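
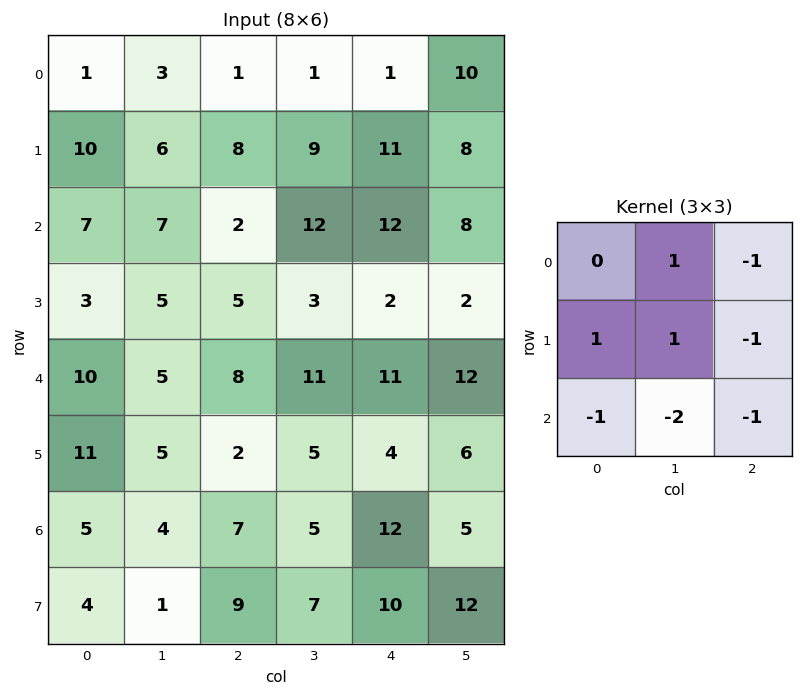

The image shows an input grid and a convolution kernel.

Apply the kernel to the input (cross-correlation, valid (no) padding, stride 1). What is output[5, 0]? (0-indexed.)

-10

The receptive field on the input at this output position is [11 5 2 / 5 4 7 / 4 1 9]. Elementwise product with the kernel and sum: 5·1 + 2·-1 + 5·1 + 4·1 + 7·-1 + 4·-1 + 1·-2 + 9·-1.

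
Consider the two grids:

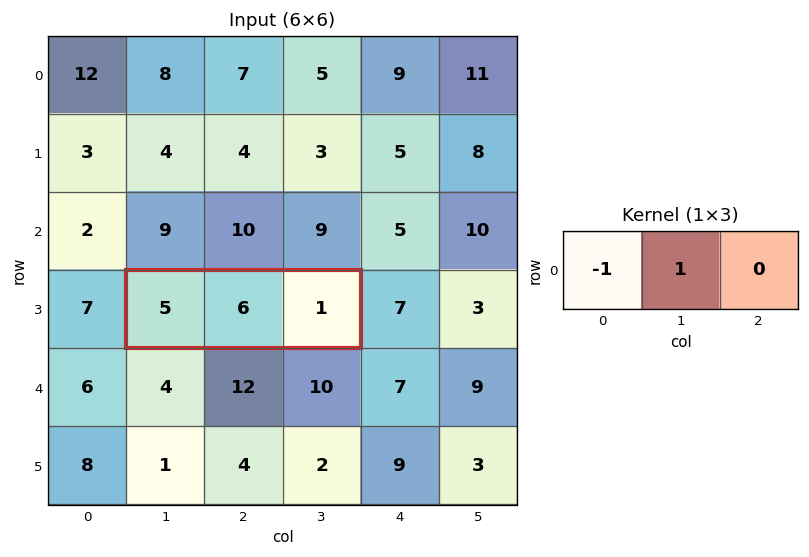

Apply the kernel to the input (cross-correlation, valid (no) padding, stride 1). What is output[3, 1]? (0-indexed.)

1

The receptive field on the input at this output position is [5 6 1]. Elementwise product with the kernel and sum: 5·-1 + 6·1.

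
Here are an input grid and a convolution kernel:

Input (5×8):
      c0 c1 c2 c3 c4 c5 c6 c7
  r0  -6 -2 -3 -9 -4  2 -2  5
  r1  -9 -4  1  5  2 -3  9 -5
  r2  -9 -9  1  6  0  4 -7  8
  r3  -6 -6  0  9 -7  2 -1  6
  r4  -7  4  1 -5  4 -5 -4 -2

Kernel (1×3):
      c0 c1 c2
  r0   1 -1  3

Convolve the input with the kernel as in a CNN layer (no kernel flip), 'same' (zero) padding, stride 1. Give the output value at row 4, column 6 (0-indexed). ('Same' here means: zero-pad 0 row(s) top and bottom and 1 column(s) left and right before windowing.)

-7

The receptive field on the zero-padded input at this output position is [-5 -4 -2]. Elementwise product with the kernel and sum: -5·1 + -4·-1 + -2·3.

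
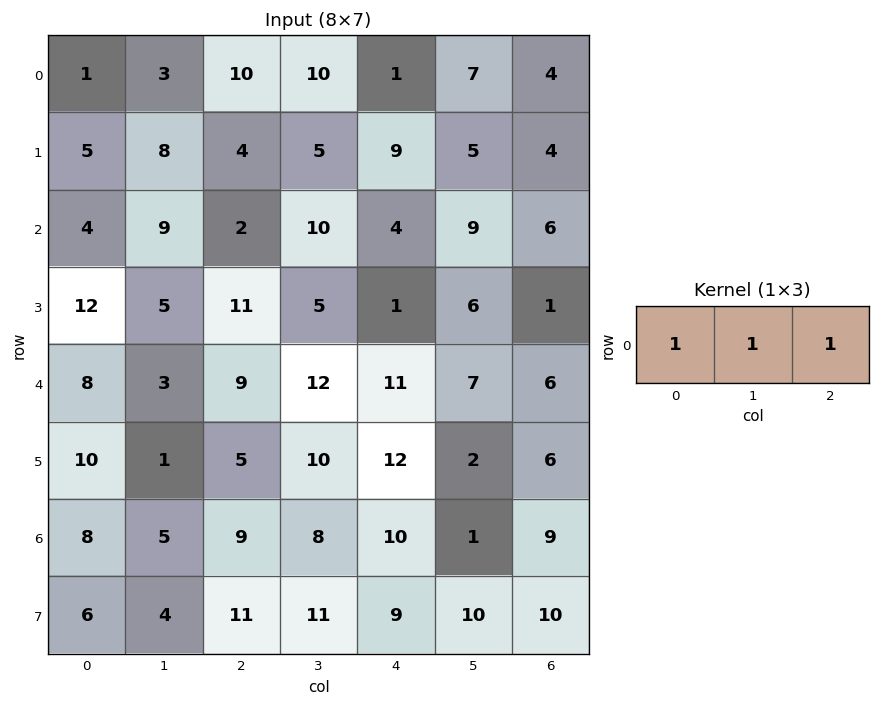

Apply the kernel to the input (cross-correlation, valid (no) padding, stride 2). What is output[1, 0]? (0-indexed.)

15

The receptive field on the input at this output position is [4 9 2]. Elementwise product with the kernel and sum: 4·1 + 9·1 + 2·1.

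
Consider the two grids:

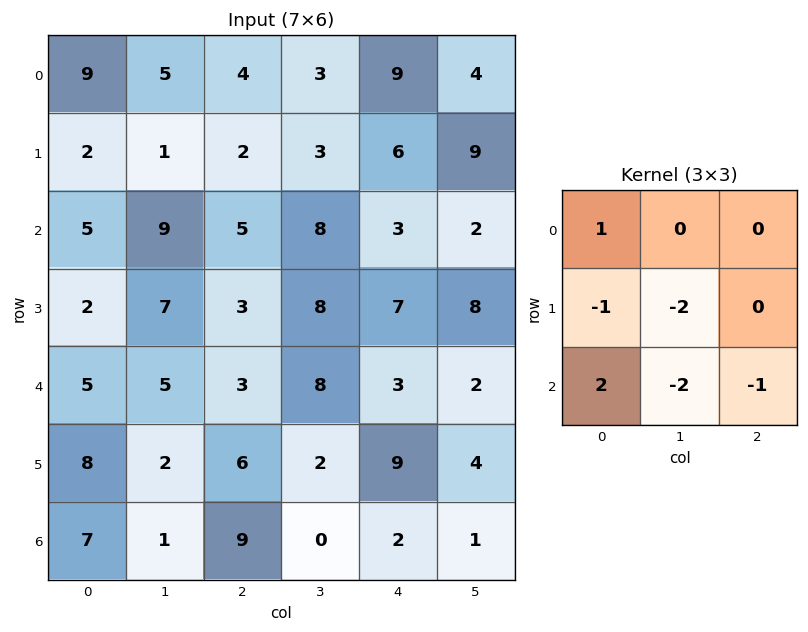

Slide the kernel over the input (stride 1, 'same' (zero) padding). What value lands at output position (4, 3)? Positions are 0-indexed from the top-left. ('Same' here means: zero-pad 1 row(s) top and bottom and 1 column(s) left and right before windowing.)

-17

The receptive field on the zero-padded input at this output position is [3 8 7 / 3 8 3 / 6 2 9]. Elementwise product with the kernel and sum: 3·1 + 3·-1 + 8·-2 + 6·2 + 2·-2 + 9·-1.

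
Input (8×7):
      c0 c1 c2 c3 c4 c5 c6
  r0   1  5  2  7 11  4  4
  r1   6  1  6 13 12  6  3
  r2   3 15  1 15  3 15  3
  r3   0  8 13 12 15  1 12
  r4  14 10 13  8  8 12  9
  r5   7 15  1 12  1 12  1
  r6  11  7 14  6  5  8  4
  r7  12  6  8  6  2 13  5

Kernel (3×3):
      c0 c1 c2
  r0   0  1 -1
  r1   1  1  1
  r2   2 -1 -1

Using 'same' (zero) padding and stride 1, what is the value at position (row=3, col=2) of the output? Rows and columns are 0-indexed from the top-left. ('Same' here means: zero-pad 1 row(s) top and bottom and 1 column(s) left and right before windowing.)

18

The receptive field on the zero-padded input at this output position is [15 1 15 / 8 13 12 / 10 13 8]. Elementwise product with the kernel and sum: 1·1 + 15·-1 + 8·1 + 13·1 + 12·1 + 10·2 + 13·-1 + 8·-1.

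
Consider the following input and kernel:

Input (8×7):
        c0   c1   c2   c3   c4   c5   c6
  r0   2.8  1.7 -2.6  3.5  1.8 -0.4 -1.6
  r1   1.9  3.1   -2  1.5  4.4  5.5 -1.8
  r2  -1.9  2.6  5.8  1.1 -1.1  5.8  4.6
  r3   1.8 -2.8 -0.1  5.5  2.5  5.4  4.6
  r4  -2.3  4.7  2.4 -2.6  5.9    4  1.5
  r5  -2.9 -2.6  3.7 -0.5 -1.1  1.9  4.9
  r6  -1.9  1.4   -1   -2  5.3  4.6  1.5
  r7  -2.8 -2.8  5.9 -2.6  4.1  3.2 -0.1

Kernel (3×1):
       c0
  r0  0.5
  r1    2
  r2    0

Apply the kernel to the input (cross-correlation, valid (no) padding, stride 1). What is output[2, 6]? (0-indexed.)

The receptive field on the input at this output position is [4.6 / 4.6 / 1.5]. Elementwise product with the kernel and sum: 4.6·0.5 + 4.6·2.

11.5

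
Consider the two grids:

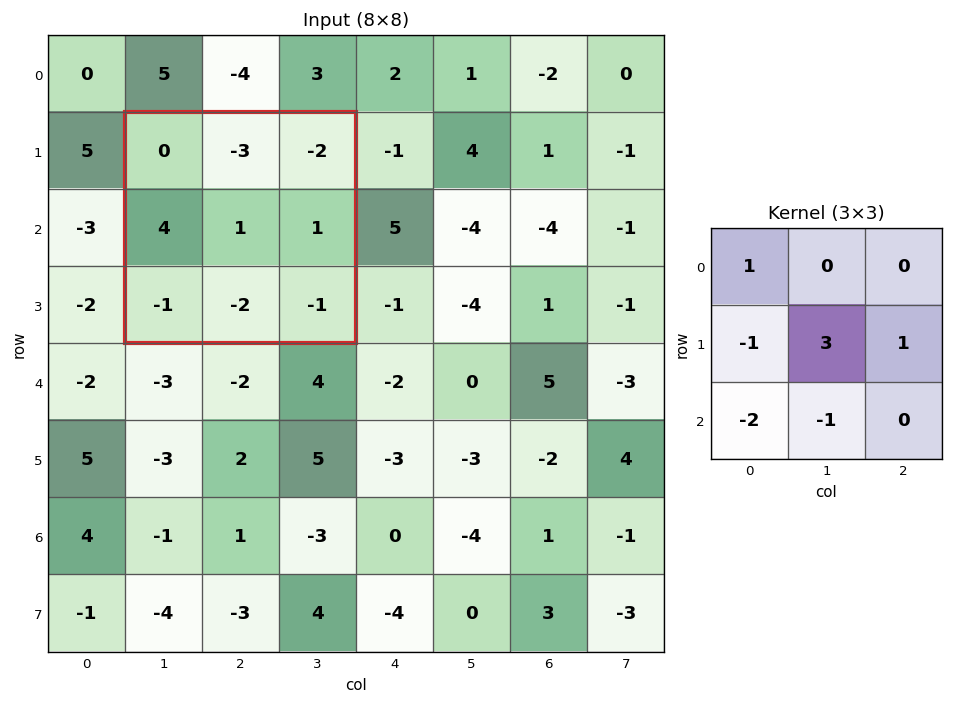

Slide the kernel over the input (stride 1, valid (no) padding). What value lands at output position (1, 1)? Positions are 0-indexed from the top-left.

4

The receptive field on the input at this output position is [0 -3 -2 / 4 1 1 / -1 -2 -1]. Elementwise product with the kernel and sum: 0·1 + 4·-1 + 1·3 + 1·1 + -1·-2 + -2·-1.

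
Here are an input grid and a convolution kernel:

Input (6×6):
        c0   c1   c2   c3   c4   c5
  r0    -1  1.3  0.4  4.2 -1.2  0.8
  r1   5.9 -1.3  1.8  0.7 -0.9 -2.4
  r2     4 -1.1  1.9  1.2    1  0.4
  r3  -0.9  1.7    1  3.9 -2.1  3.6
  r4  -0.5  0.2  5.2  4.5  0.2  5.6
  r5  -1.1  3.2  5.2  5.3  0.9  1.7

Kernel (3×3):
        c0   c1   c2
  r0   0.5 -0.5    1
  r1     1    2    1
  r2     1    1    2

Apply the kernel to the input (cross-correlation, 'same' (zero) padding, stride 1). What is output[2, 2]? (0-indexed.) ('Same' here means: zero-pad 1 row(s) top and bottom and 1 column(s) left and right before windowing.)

The receptive field on the zero-padded input at this output position is [-1.3 1.8 0.7 / -1.1 1.9 1.2 / 1.7 1 3.9]. Elementwise product with the kernel and sum: -1.3·0.5 + 1.8·-0.5 + 0.7·1 + -1.1·1 + 1.9·2 + 1.2·1 + 1.7·1 + 1·1 + 3.9·2.

13.55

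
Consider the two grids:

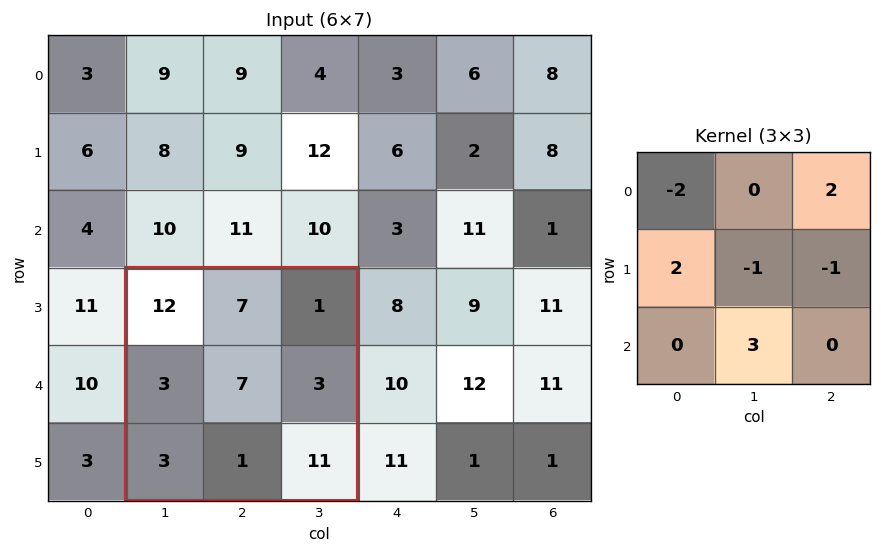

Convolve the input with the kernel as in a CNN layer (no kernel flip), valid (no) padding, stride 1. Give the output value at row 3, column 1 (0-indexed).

The receptive field on the input at this output position is [12 7 1 / 3 7 3 / 3 1 11]. Elementwise product with the kernel and sum: 12·-2 + 1·2 + 3·2 + 7·-1 + 3·-1 + 1·3.

-23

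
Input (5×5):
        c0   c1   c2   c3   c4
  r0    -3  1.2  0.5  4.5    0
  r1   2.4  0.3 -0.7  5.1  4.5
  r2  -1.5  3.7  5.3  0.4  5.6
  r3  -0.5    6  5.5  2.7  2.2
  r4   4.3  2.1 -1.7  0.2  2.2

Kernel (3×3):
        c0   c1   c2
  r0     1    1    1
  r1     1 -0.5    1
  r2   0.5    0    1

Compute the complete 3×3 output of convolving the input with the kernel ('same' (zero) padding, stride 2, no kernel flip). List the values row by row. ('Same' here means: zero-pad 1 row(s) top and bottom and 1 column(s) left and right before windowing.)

3 10.7 7.05
13.15 11.85 8.55
5.45 17.35 4

Output[0,0]: The receptive field on the zero-padded input at this output position is [0 0 0 / 0 -3 1.2 / 0 2.4 0.3]. Elementwise product with the kernel and sum: 0·1 + 0·1 + 0·1 + 0·1 + -3·-0.5 + 1.2·1 + 0·0.5 + 0.3·1.
Output[0,1]: The receptive field on the zero-padded input at this output position is [0 0 0 / 1.2 0.5 4.5 / 0.3 -0.7 5.1]. Elementwise product with the kernel and sum: 0·1 + 0·1 + 0·1 + 1.2·1 + 0.5·-0.5 + 4.5·1 + 0.3·0.5 + 5.1·1.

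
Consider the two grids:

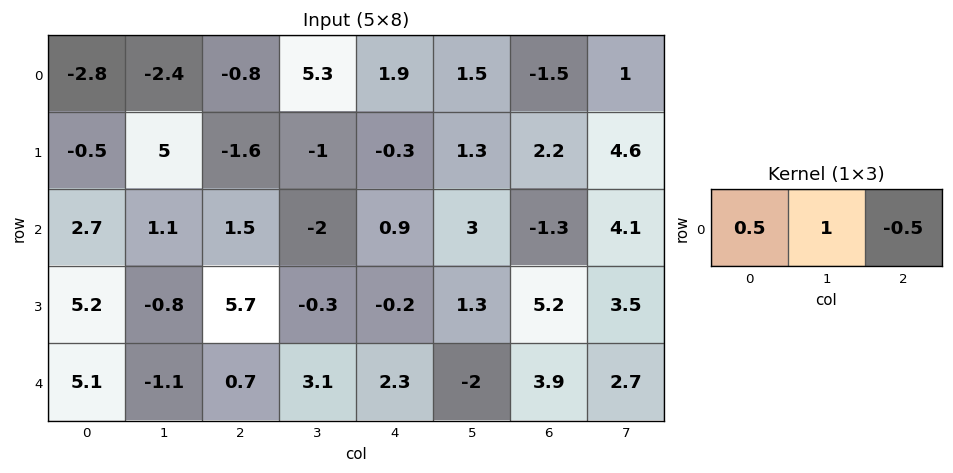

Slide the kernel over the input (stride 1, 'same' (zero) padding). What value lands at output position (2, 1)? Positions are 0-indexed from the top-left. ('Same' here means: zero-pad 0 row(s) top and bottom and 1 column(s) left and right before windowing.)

1.7

The receptive field on the zero-padded input at this output position is [2.7 1.1 1.5]. Elementwise product with the kernel and sum: 2.7·0.5 + 1.1·1 + 1.5·-0.5.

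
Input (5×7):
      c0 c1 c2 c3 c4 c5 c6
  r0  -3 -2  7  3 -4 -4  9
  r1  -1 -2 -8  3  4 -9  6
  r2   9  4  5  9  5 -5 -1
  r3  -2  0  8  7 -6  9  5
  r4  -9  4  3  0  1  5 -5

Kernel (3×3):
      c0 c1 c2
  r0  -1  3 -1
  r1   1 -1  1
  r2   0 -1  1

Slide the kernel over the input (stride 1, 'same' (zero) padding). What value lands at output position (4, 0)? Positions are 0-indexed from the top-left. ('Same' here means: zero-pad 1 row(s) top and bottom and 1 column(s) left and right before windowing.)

7

The receptive field on the zero-padded input at this output position is [0 -2 0 / 0 -9 4 / 0 0 0]. Elementwise product with the kernel and sum: 0·-1 + -2·3 + 0·-1 + 0·1 + -9·-1 + 4·1 + 0·-1 + 0·1.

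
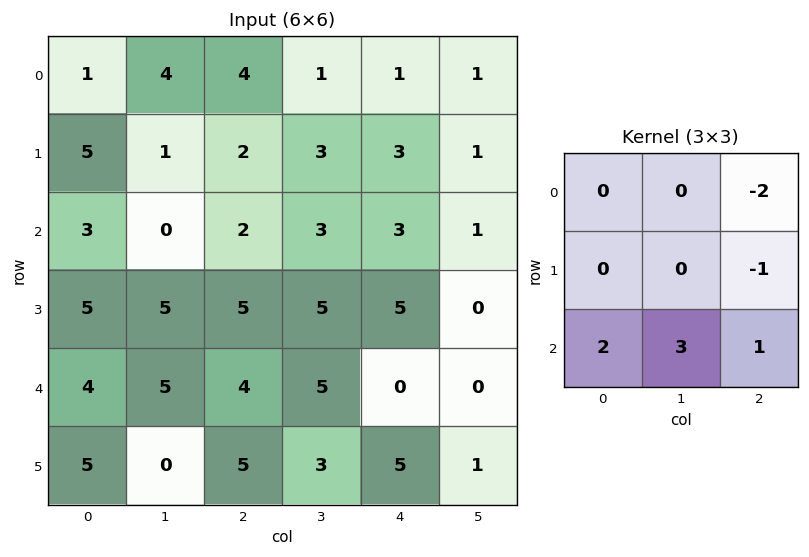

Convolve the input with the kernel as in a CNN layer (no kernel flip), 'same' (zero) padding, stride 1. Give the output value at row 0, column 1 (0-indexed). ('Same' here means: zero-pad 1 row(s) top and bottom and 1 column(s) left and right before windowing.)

11

The receptive field on the zero-padded input at this output position is [0 0 0 / 1 4 4 / 5 1 2]. Elementwise product with the kernel and sum: 0·-2 + 4·-1 + 5·2 + 1·3 + 2·1.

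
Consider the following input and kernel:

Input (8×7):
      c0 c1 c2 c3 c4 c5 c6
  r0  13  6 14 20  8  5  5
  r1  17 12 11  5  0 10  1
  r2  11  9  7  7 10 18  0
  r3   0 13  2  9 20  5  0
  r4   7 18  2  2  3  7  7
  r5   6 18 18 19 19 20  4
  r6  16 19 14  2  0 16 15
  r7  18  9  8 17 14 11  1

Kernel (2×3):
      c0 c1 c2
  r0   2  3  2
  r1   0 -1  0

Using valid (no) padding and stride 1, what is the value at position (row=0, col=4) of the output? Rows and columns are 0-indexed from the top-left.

The receptive field on the input at this output position is [8 5 5 / 0 10 1]. Elementwise product with the kernel and sum: 8·2 + 5·3 + 5·2 + 10·-1.

31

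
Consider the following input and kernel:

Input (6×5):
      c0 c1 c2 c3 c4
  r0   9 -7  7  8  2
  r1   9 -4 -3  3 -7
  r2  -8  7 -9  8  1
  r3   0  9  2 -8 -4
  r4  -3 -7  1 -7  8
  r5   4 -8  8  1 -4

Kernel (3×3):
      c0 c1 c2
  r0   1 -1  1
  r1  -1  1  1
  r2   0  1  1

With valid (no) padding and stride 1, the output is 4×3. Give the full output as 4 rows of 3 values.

5 -3 9
27 -12 -7
-19 3 -29
-10 9 3

Output[0,0]: The receptive field on the input at this output position is [9 -7 7 / 9 -4 -3 / -8 7 -9]. Elementwise product with the kernel and sum: 9·1 + -7·-1 + 7·1 + 9·-1 + -4·1 + -3·1 + 7·1 + -9·1.
Output[0,1]: The receptive field on the input at this output position is [-7 7 8 / -4 -3 3 / 7 -9 8]. Elementwise product with the kernel and sum: -7·1 + 7·-1 + 8·1 + -4·-1 + -3·1 + 3·1 + -9·1 + 8·1.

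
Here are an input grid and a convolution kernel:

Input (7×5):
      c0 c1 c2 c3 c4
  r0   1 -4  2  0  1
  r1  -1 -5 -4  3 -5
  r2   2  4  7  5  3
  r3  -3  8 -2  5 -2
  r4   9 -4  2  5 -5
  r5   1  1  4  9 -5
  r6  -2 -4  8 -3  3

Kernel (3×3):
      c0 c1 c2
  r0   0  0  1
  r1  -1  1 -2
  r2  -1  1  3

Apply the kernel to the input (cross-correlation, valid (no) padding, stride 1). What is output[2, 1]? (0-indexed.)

The receptive field on the input at this output position is [4 7 5 / 8 -2 5 / -4 2 5]. Elementwise product with the kernel and sum: 5·1 + 8·-1 + -2·1 + 5·-2 + -4·-1 + 2·1 + 5·3.

6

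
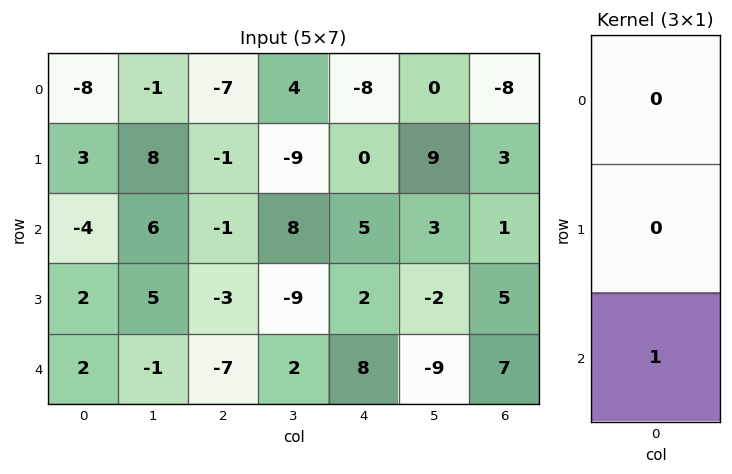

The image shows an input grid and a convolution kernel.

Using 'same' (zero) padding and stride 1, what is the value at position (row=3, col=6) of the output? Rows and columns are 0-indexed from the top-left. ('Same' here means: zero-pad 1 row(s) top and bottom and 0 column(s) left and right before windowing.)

The receptive field on the zero-padded input at this output position is [1 / 5 / 7]. Elementwise product with the kernel and sum: 7·1.

7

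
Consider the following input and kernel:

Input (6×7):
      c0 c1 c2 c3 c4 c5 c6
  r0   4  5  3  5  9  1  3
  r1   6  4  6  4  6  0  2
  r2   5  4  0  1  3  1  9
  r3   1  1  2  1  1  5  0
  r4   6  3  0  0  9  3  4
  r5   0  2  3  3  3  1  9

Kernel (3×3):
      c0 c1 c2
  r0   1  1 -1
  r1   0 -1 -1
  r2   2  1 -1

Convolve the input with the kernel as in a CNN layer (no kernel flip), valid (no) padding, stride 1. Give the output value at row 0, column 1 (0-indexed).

The receptive field on the input at this output position is [5 3 5 / 4 6 4 / 4 0 1]. Elementwise product with the kernel and sum: 5·1 + 3·1 + 5·-1 + 6·-1 + 4·-1 + 4·2 + 0·1 + 1·-1.

0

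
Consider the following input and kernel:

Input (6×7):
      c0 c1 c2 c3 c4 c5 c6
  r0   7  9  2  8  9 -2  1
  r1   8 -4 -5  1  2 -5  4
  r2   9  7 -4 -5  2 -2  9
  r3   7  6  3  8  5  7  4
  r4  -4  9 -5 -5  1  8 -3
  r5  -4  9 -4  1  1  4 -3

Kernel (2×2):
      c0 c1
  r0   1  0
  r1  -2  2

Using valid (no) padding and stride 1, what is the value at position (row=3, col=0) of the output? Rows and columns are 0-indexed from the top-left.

The receptive field on the input at this output position is [7 6 / -4 9]. Elementwise product with the kernel and sum: 7·1 + -4·-2 + 9·2.

33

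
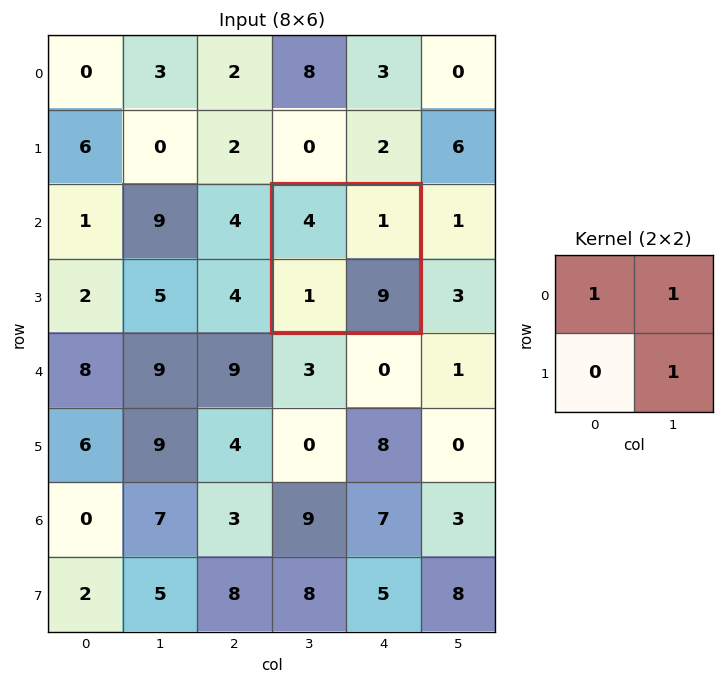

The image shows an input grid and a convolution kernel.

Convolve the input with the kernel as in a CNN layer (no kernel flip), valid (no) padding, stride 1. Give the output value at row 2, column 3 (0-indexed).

14

The receptive field on the input at this output position is [4 1 / 1 9]. Elementwise product with the kernel and sum: 4·1 + 1·1 + 9·1.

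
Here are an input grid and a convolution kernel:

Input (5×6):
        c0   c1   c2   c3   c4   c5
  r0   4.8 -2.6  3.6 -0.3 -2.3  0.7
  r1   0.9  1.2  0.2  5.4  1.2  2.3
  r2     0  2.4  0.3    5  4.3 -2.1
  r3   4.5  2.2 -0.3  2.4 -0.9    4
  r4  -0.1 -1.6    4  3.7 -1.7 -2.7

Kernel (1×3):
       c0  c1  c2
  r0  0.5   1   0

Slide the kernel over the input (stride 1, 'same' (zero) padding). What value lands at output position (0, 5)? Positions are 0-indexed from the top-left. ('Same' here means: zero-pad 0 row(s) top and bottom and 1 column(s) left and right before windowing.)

-0.45

The receptive field on the zero-padded input at this output position is [-2.3 0.7 0]. Elementwise product with the kernel and sum: -2.3·0.5 + 0.7·1.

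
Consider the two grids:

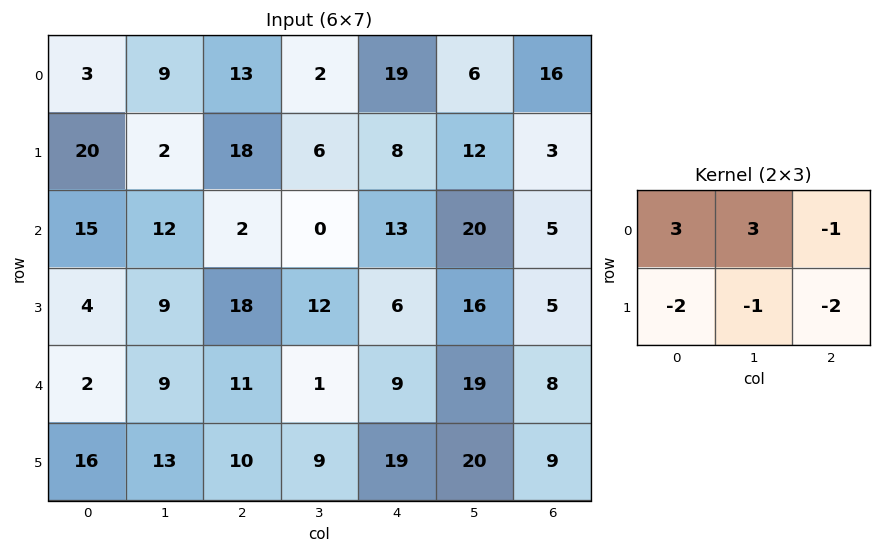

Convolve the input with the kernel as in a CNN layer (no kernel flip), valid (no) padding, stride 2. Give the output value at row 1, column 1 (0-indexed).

The receptive field on the input at this output position is [2 0 13 / 18 12 6]. Elementwise product with the kernel and sum: 2·3 + 0·3 + 13·-1 + 18·-2 + 12·-1 + 6·-2.

-67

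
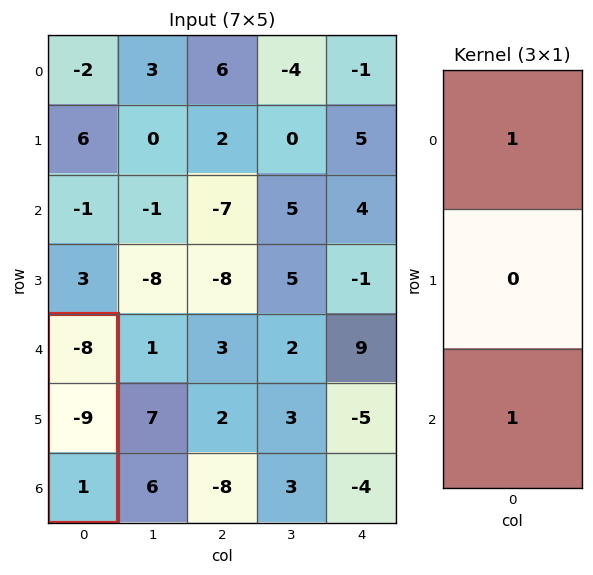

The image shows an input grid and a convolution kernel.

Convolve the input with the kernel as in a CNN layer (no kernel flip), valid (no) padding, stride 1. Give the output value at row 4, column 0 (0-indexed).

The receptive field on the input at this output position is [-8 / -9 / 1]. Elementwise product with the kernel and sum: -8·1 + 1·1.

-7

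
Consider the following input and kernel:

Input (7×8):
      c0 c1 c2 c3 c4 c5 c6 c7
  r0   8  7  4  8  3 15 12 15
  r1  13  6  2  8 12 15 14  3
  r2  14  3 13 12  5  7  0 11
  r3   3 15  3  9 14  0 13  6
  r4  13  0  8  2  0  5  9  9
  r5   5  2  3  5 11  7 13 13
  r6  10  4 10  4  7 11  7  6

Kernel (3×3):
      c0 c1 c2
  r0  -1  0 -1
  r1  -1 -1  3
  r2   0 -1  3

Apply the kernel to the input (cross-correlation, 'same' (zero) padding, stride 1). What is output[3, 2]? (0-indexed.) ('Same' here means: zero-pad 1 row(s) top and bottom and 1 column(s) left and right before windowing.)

-8

The receptive field on the zero-padded input at this output position is [3 13 12 / 15 3 9 / 0 8 2]. Elementwise product with the kernel and sum: 3·-1 + 12·-1 + 15·-1 + 3·-1 + 9·3 + 8·-1 + 2·3.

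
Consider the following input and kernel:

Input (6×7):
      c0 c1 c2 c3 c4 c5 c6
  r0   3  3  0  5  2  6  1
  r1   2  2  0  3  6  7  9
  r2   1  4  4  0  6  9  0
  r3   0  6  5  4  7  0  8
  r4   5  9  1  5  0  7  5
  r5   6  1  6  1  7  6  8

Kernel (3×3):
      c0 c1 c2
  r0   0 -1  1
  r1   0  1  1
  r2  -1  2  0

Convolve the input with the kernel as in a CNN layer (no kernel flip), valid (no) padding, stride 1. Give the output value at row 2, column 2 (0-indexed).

The receptive field on the input at this output position is [4 0 6 / 5 4 7 / 1 5 0]. Elementwise product with the kernel and sum: 0·-1 + 6·1 + 4·1 + 7·1 + 1·-1 + 5·2.

26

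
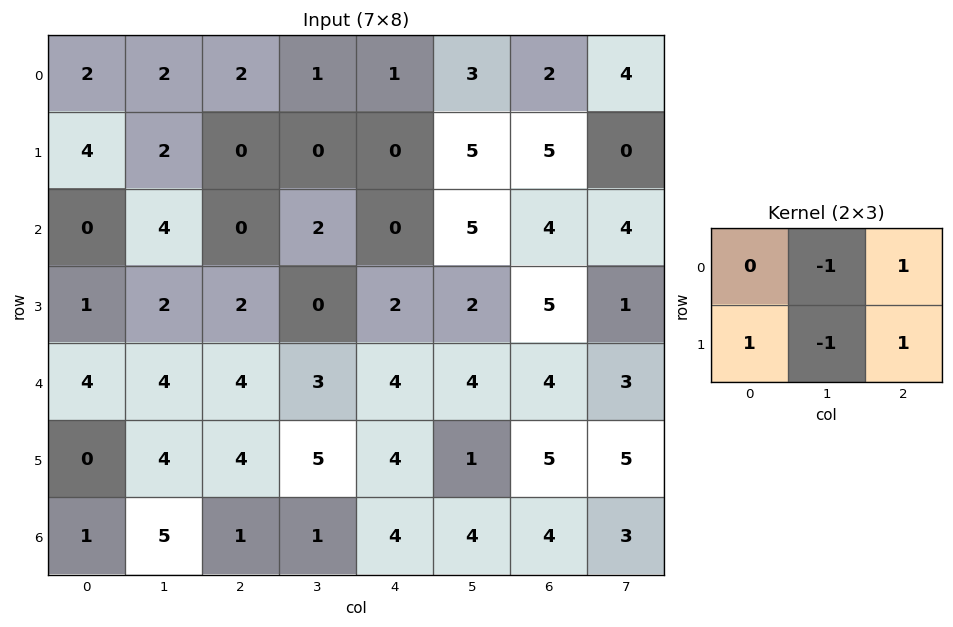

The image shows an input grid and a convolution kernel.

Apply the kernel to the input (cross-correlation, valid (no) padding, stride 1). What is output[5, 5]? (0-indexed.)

3

The receptive field on the input at this output position is [1 5 5 / 4 4 3]. Elementwise product with the kernel and sum: 5·-1 + 5·1 + 4·1 + 4·-1 + 3·1.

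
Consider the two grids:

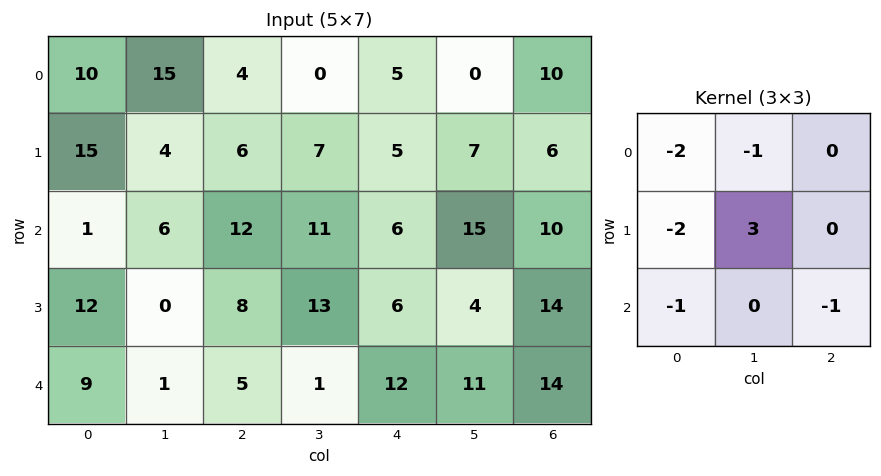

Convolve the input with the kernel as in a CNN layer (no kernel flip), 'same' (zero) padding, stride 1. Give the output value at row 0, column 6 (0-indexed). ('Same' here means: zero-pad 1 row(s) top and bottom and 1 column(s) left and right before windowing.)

23

The receptive field on the zero-padded input at this output position is [0 0 0 / 0 10 0 / 7 6 0]. Elementwise product with the kernel and sum: 0·-2 + 0·-1 + 0·-2 + 10·3 + 7·-1 + 0·-1.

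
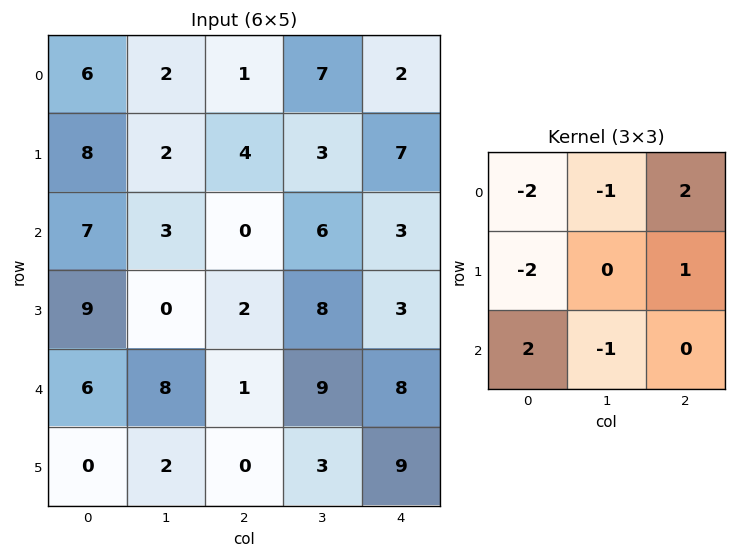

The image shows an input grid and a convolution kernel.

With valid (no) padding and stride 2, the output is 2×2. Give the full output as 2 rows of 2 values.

-13 -12
-29 -8

Output[0,0]: The receptive field on the input at this output position is [6 2 1 / 8 2 4 / 7 3 0]. Elementwise product with the kernel and sum: 6·-2 + 2·-1 + 1·2 + 8·-2 + 4·1 + 7·2 + 3·-1.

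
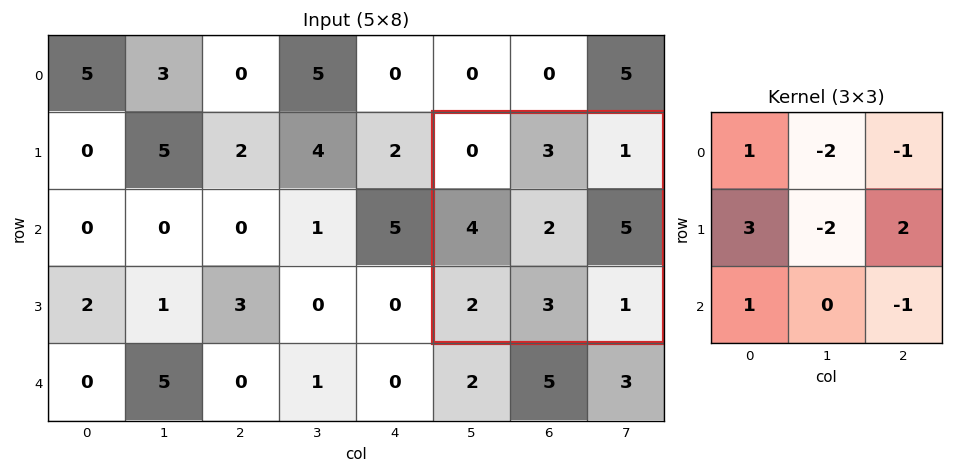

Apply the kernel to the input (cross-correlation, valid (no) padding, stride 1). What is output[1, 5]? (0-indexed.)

12

The receptive field on the input at this output position is [0 3 1 / 4 2 5 / 2 3 1]. Elementwise product with the kernel and sum: 0·1 + 3·-2 + 1·-1 + 4·3 + 2·-2 + 5·2 + 2·1 + 1·-1.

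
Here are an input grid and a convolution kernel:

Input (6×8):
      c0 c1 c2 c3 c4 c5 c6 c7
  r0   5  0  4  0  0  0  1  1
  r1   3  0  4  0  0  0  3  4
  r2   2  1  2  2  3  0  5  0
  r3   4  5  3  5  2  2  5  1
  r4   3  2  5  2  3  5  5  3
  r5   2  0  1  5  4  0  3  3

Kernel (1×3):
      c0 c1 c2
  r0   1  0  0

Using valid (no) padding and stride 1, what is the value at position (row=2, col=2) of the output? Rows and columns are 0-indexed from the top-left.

2

The receptive field on the input at this output position is [2 2 3]. Elementwise product with the kernel and sum: 2·1.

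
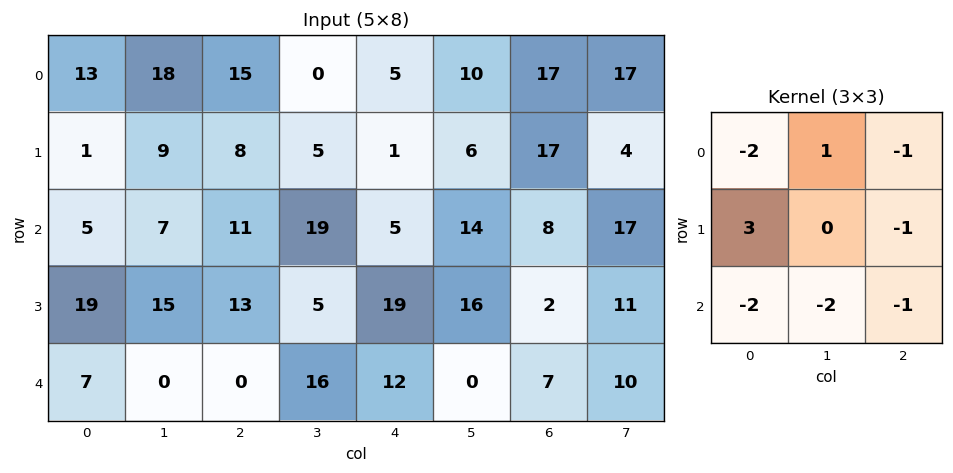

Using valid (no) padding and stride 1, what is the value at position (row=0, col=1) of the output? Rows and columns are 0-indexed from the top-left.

The receptive field on the input at this output position is [18 15 0 / 9 8 5 / 7 11 19]. Elementwise product with the kernel and sum: 18·-2 + 15·1 + 0·-1 + 9·3 + 5·-1 + 7·-2 + 11·-2 + 19·-1.

-54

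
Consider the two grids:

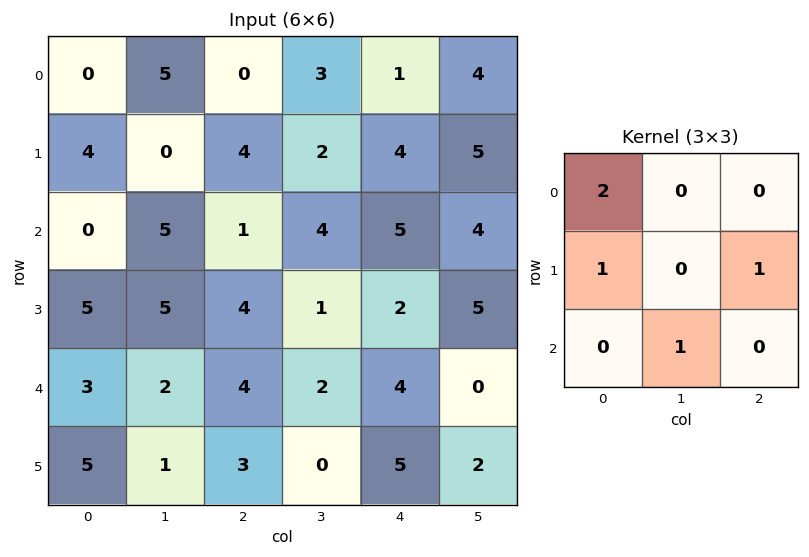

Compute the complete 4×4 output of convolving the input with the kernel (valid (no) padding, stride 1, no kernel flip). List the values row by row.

Output[0,0]: The receptive field on the input at this output position is [0 5 0 / 4 0 4 / 0 5 1]. Elementwise product with the kernel and sum: 0·2 + 4·1 + 4·1 + 5·1.

13 13 12 18
14 13 15 14
11 20 10 18
18 17 16 9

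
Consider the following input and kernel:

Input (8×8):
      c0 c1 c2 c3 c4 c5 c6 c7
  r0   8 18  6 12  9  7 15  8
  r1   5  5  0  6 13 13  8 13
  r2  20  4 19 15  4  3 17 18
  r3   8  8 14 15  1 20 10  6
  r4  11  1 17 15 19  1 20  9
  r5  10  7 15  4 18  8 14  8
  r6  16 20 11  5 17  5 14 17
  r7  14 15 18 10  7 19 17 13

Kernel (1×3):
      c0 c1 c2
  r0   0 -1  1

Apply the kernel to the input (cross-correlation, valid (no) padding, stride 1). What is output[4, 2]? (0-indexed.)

The receptive field on the input at this output position is [17 15 19]. Elementwise product with the kernel and sum: 15·-1 + 19·1.

4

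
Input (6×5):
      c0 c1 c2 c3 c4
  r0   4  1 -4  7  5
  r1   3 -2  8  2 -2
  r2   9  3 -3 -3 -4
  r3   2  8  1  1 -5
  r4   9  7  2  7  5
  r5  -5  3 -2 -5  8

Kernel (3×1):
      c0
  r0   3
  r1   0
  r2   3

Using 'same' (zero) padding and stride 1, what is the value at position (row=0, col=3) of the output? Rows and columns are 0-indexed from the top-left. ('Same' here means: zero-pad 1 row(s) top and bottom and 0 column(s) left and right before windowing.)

The receptive field on the zero-padded input at this output position is [0 / 7 / 2]. Elementwise product with the kernel and sum: 0·3 + 2·3.

6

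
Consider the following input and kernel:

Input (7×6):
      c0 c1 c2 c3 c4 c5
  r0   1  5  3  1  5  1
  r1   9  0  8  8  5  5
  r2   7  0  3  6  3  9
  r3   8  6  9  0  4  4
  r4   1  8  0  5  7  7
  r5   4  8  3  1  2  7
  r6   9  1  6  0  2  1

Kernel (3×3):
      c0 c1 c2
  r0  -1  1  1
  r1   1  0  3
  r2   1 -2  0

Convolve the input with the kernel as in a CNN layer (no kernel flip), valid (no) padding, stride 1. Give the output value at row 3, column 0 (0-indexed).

The receptive field on the input at this output position is [8 6 9 / 1 8 0 / 4 8 3]. Elementwise product with the kernel and sum: 8·-1 + 6·1 + 9·1 + 1·1 + 0·3 + 4·1 + 8·-2.

-4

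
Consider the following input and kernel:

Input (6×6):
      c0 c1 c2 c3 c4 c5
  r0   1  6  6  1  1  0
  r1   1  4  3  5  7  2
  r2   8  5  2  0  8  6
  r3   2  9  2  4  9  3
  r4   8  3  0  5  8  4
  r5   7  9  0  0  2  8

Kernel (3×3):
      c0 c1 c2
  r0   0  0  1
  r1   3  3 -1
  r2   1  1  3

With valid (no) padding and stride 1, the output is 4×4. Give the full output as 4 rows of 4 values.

Output[0,0]: The receptive field on the input at this output position is [1 6 6 / 1 4 3 / 8 5 2]. Elementwise product with the kernel and sum: 6·1 + 1·3 + 4·3 + 3·-1 + 8·1 + 5·1 + 2·3.

37 24 44 60
57 49 38 42
44 47 46 67
51 17 22 64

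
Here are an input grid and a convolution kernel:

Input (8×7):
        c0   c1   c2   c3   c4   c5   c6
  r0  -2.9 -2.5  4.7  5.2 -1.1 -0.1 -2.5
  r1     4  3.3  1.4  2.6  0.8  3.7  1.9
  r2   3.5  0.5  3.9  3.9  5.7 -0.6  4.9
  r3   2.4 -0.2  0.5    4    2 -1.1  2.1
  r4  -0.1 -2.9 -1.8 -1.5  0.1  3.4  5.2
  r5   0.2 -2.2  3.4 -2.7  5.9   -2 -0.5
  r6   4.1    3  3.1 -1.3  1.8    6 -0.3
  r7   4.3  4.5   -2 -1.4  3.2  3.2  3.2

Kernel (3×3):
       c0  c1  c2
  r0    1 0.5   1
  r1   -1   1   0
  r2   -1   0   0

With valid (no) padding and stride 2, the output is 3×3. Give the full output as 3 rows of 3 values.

-3.65 3.5 -6.45
5.15 16.85 7.1
-9.85 -11.65 -2.7

Output[0,0]: The receptive field on the input at this output position is [-2.9 -2.5 4.7 / 4 3.3 1.4 / 3.5 0.5 3.9]. Elementwise product with the kernel and sum: -2.9·1 + -2.5·0.5 + 4.7·1 + 4·-1 + 3.3·1 + 3.5·-1.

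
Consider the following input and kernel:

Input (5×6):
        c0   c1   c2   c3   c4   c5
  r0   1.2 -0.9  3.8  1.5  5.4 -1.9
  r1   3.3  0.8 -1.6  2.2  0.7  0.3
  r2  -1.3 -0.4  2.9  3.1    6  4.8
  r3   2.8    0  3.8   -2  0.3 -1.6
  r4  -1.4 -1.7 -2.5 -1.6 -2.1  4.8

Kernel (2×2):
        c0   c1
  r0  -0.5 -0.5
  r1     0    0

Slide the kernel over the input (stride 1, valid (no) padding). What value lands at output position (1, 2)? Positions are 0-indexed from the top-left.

The receptive field on the input at this output position is [-1.6 2.2 / 2.9 3.1]. Elementwise product with the kernel and sum: -1.6·-0.5 + 2.2·-0.5.

-0.3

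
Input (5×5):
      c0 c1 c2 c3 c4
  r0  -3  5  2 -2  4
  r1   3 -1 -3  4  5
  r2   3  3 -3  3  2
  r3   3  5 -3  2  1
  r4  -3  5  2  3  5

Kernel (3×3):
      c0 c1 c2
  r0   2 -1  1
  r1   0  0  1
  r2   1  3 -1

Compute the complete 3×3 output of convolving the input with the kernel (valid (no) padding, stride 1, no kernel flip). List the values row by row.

Output[0,0]: The receptive field on the input at this output position is [-3 5 2 / 3 -1 -3 / 3 3 -3]. Elementwise product with the kernel and sum: -3·2 + 5·-1 + 2·1 + -3·1 + 3·1 + 3·3 + -3·-1.
Output[0,1]: The receptive field on the input at this output position is [5 2 -2 / -1 -3 4 / 3 -3 3]. Elementwise product with the kernel and sum: 5·2 + 2·-1 + -2·1 + 4·1 + 3·1 + -3·3 + 3·-1.

3 1 19
22 2 -1
7 22 0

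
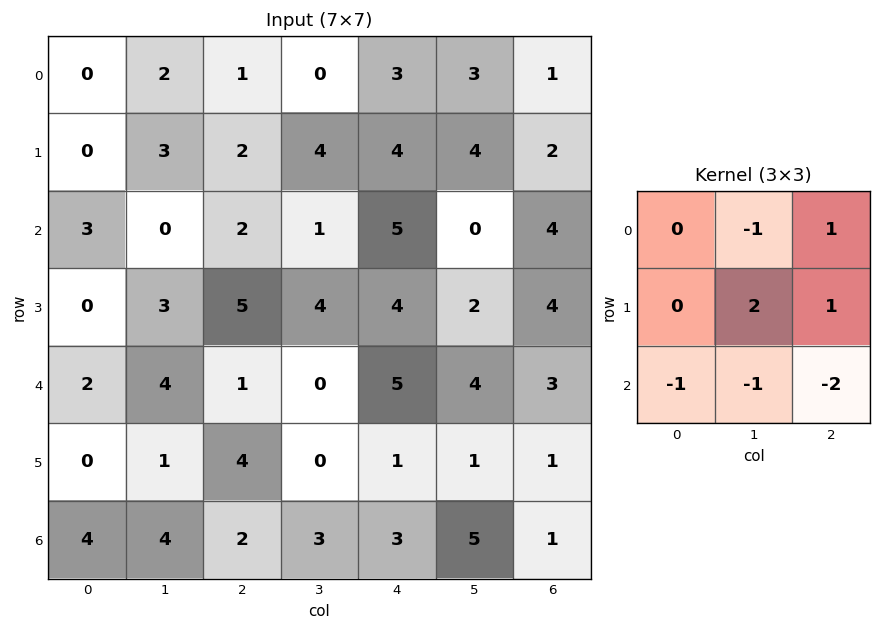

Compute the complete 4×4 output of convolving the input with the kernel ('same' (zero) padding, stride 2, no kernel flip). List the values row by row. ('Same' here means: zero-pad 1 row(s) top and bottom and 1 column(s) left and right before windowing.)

-4 -11 -7 -4
3 -9 -2 0
9 -4 9 0
13 3 11 1

Output[0,0]: The receptive field on the zero-padded input at this output position is [0 0 0 / 0 0 2 / 0 0 3]. Elementwise product with the kernel and sum: 0·-1 + 0·1 + 0·2 + 2·1 + 0·-1 + 0·-1 + 3·-2.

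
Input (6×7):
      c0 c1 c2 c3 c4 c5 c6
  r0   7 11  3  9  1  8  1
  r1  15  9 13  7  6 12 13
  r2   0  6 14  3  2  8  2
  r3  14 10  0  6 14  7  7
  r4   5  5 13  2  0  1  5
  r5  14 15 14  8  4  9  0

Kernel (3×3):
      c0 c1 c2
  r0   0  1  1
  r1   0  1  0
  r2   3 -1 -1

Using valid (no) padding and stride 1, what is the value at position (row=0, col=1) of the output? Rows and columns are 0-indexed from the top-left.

The receptive field on the input at this output position is [11 3 9 / 9 13 7 / 6 14 3]. Elementwise product with the kernel and sum: 3·1 + 9·1 + 13·1 + 6·3 + 14·-1 + 3·-1.

26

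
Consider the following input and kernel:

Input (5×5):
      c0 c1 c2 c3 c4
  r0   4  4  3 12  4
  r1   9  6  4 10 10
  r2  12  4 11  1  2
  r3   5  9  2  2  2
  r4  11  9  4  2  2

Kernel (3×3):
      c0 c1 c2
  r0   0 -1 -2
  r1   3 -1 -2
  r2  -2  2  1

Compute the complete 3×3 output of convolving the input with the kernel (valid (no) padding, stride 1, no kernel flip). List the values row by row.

Output[0,0]: The receptive field on the input at this output position is [4 4 3 / 9 6 4 / 12 4 11]. Elementwise product with the kernel and sum: 4·-1 + 3·-2 + 9·3 + 6·-1 + 4·-2 + 12·-2 + 4·2 + 11·1.

-2 -18 -56
6 -37 0
-24 0 -7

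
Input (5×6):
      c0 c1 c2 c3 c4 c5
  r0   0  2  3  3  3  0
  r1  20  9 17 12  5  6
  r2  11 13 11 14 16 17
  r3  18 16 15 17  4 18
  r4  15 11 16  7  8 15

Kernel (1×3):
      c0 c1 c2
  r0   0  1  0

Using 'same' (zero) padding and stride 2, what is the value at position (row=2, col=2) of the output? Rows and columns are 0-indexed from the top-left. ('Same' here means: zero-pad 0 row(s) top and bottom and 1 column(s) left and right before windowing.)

8

The receptive field on the zero-padded input at this output position is [7 8 15]. Elementwise product with the kernel and sum: 8·1.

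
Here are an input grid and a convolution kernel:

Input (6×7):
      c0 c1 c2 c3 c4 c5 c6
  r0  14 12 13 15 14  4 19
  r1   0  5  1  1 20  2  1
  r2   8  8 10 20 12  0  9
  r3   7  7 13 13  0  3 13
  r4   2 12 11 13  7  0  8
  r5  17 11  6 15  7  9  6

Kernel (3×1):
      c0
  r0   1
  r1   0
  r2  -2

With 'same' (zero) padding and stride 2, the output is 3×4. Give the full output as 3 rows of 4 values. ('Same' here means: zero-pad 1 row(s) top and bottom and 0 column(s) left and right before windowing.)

0 -2 -40 -2
-14 -25 20 -25
-27 1 -14 1

Output[0,0]: The receptive field on the zero-padded input at this output position is [0 / 14 / 0]. Elementwise product with the kernel and sum: 0·1 + 0·-2.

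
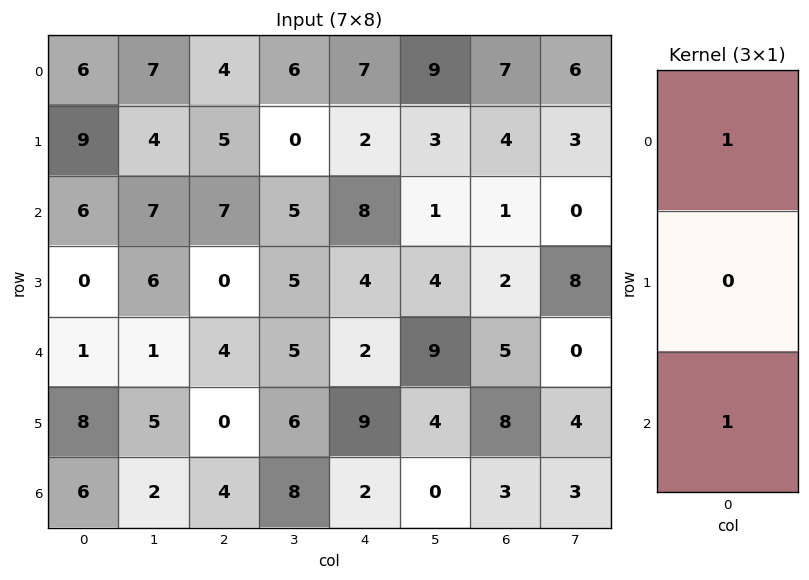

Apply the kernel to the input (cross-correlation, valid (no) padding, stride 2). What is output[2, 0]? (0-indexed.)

The receptive field on the input at this output position is [1 / 8 / 6]. Elementwise product with the kernel and sum: 1·1 + 6·1.

7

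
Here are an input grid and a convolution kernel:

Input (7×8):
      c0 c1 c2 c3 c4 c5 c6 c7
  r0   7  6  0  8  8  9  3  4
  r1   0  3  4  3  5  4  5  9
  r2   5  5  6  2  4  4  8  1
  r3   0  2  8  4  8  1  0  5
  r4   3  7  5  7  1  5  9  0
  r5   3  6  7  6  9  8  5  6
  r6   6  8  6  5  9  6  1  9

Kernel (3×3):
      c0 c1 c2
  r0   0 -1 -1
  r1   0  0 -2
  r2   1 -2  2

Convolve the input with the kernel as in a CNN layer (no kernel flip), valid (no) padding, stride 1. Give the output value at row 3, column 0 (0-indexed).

-15

The receptive field on the input at this output position is [0 2 8 / 3 7 5 / 3 6 7]. Elementwise product with the kernel and sum: 2·-1 + 8·-1 + 5·-2 + 3·1 + 6·-2 + 7·2.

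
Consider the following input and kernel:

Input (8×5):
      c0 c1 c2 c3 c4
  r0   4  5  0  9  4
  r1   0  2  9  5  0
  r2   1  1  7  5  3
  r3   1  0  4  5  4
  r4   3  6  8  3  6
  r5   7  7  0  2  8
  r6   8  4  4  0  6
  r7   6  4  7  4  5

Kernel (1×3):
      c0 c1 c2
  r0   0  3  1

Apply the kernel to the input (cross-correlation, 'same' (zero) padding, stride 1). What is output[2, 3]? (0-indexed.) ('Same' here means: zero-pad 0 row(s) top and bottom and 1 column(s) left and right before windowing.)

18

The receptive field on the zero-padded input at this output position is [7 5 3]. Elementwise product with the kernel and sum: 5·3 + 3·1.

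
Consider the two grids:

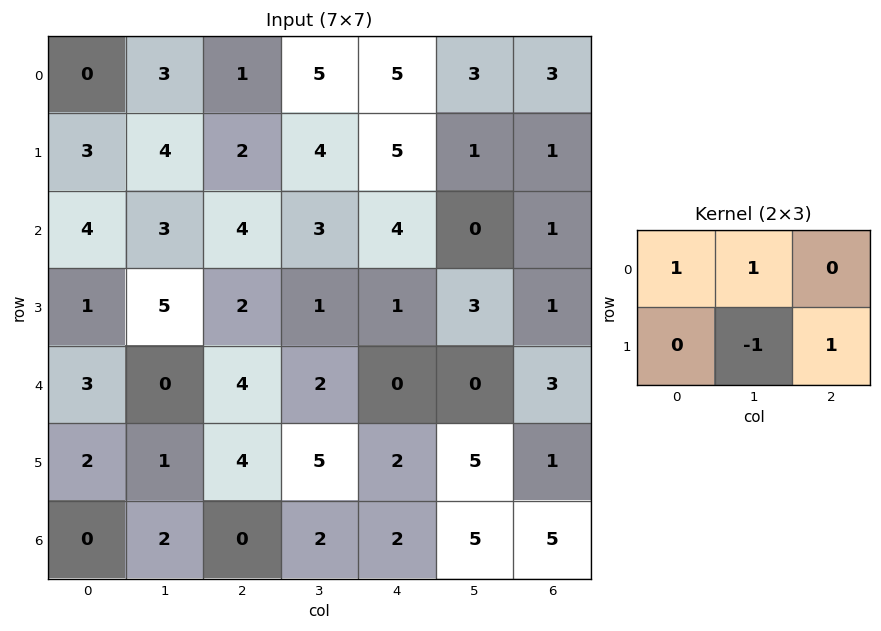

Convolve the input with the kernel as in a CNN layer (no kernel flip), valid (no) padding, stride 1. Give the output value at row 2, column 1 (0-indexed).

The receptive field on the input at this output position is [3 4 3 / 5 2 1]. Elementwise product with the kernel and sum: 3·1 + 4·1 + 2·-1 + 1·1.

6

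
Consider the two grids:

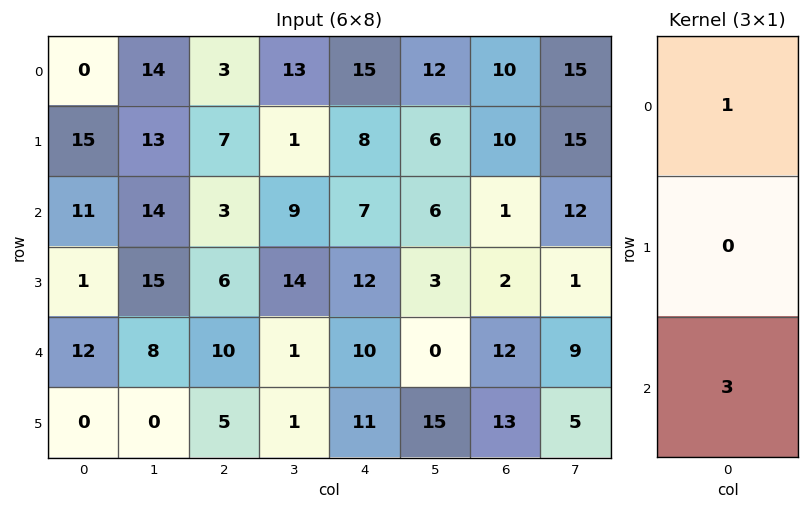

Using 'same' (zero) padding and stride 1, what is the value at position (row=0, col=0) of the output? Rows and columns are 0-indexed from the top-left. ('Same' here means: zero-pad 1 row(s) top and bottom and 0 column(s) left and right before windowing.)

The receptive field on the zero-padded input at this output position is [0 / 0 / 15]. Elementwise product with the kernel and sum: 0·1 + 15·3.

45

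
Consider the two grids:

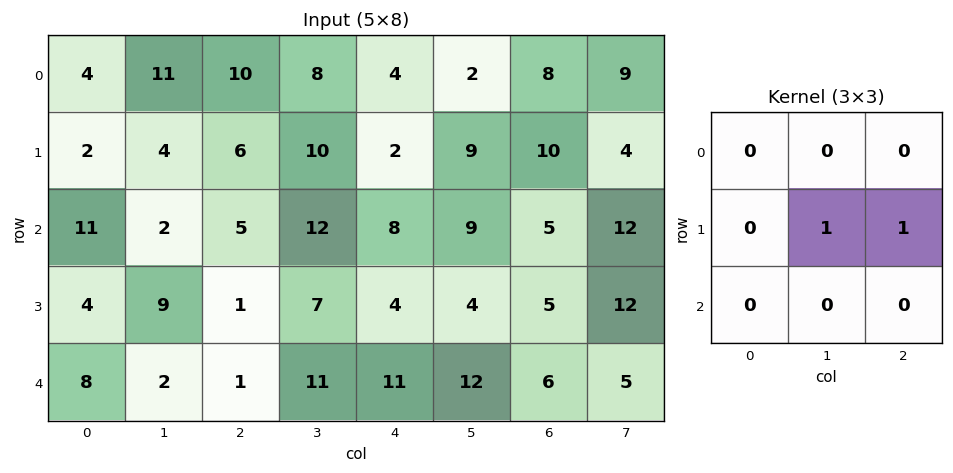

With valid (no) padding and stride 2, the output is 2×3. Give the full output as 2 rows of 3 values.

10 12 19
10 11 9

Output[0,0]: The receptive field on the input at this output position is [4 11 10 / 2 4 6 / 11 2 5]. Elementwise product with the kernel and sum: 4·1 + 6·1.
Output[0,1]: The receptive field on the input at this output position is [10 8 4 / 6 10 2 / 5 12 8]. Elementwise product with the kernel and sum: 10·1 + 2·1.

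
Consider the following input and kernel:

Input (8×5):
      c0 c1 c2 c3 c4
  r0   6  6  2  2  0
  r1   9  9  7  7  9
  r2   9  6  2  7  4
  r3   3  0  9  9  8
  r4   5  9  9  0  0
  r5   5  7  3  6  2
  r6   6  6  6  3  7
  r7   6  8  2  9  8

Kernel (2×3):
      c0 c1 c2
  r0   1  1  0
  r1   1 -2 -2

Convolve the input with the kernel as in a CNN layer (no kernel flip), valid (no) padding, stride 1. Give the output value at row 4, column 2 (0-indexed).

The receptive field on the input at this output position is [9 0 0 / 3 6 2]. Elementwise product with the kernel and sum: 9·1 + 0·1 + 3·1 + 6·-2 + 2·-2.

-4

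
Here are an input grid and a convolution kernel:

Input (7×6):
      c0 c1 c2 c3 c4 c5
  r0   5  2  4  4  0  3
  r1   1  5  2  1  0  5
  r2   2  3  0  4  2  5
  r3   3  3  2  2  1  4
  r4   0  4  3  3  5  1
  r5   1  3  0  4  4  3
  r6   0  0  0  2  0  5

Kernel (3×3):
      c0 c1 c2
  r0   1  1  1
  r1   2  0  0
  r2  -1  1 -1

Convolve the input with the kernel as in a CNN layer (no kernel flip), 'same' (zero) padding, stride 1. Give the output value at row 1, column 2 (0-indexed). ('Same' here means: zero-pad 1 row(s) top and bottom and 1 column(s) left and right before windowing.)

The receptive field on the zero-padded input at this output position is [2 4 4 / 5 2 1 / 3 0 4]. Elementwise product with the kernel and sum: 2·1 + 4·1 + 4·1 + 5·2 + 3·-1 + 0·1 + 4·-1.

13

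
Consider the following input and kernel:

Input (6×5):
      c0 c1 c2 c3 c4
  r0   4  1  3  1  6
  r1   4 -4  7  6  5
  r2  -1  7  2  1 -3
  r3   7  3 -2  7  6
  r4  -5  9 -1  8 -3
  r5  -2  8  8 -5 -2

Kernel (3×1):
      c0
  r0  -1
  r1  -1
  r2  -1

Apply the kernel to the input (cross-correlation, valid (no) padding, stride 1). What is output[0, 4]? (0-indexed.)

The receptive field on the input at this output position is [6 / 5 / -3]. Elementwise product with the kernel and sum: 6·-1 + 5·-1 + -3·-1.

-8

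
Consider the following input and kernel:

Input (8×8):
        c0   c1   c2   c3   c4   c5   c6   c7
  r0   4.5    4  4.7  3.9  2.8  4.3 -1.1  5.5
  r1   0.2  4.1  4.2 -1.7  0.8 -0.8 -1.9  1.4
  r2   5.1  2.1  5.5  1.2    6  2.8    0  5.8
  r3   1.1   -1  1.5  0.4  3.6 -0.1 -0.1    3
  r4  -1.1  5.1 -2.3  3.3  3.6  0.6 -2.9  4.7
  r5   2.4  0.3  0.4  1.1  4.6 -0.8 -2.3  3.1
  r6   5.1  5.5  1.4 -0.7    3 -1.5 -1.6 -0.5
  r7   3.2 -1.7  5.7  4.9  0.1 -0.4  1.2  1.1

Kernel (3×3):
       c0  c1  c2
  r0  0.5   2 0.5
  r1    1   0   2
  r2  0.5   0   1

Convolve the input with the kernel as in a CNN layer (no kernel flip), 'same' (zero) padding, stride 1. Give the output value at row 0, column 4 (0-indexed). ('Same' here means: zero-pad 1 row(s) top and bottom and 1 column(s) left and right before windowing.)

10.85

The receptive field on the zero-padded input at this output position is [0 0 0 / 3.9 2.8 4.3 / -1.7 0.8 -0.8]. Elementwise product with the kernel and sum: 0·0.5 + 0·2 + 0·0.5 + 3.9·1 + 4.3·2 + -1.7·0.5 + -0.8·1.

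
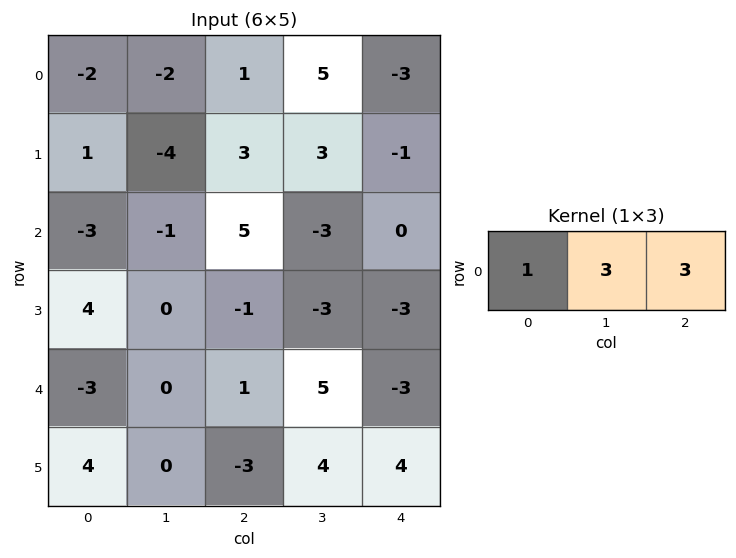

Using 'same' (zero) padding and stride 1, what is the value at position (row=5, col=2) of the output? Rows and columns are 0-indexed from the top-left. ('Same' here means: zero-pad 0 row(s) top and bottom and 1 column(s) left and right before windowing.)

The receptive field on the zero-padded input at this output position is [0 -3 4]. Elementwise product with the kernel and sum: 0·1 + -3·3 + 4·3.

3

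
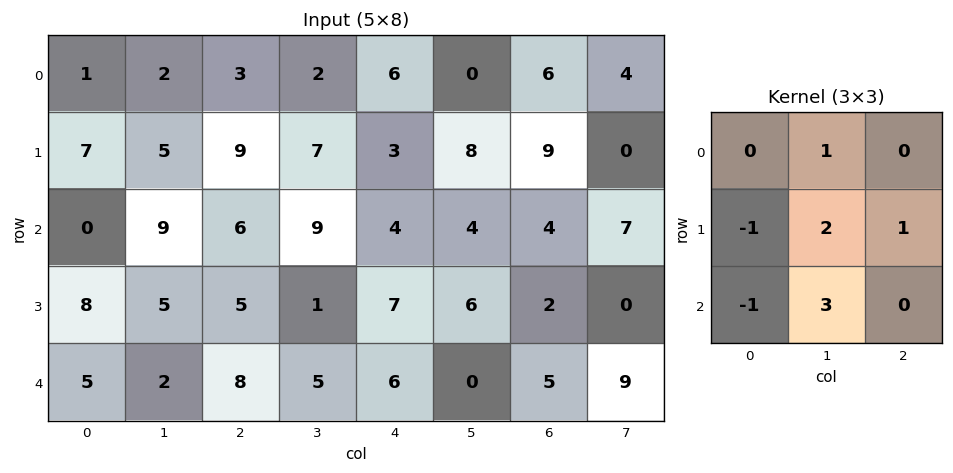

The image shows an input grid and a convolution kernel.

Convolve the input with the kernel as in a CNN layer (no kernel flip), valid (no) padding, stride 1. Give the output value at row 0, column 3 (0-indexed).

16

The receptive field on the input at this output position is [2 6 0 / 7 3 8 / 9 4 4]. Elementwise product with the kernel and sum: 6·1 + 7·-1 + 3·2 + 8·1 + 9·-1 + 4·3.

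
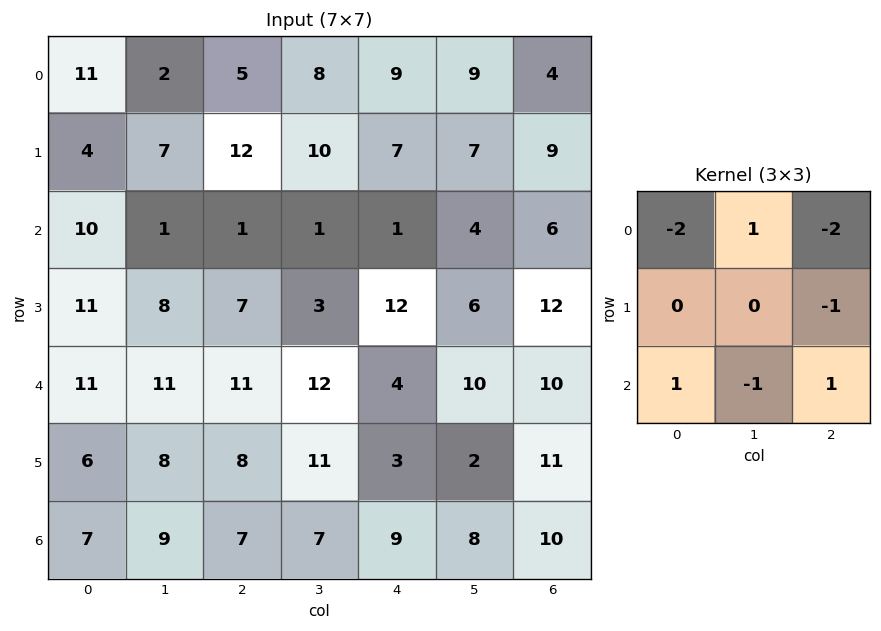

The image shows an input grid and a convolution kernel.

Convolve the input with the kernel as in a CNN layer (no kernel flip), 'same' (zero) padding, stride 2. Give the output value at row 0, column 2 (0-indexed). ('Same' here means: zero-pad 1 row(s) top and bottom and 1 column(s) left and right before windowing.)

The receptive field on the zero-padded input at this output position is [0 0 0 / 8 9 9 / 10 7 7]. Elementwise product with the kernel and sum: 0·-2 + 0·1 + 0·-2 + 9·-1 + 10·1 + 7·-1 + 7·1.

1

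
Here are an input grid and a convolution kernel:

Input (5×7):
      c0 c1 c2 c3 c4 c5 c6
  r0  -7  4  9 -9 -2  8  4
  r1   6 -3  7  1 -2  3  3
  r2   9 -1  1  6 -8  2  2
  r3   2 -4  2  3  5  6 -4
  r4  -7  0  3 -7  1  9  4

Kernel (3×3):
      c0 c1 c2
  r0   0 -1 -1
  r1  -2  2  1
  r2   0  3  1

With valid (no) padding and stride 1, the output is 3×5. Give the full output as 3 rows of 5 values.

-26 30 7 -31 9
-33 11 17 -6 30
-7 10 -11 28 25

Output[0,0]: The receptive field on the input at this output position is [-7 4 9 / 6 -3 7 / 9 -1 1]. Elementwise product with the kernel and sum: 4·-1 + 9·-1 + 6·-2 + -3·2 + 7·1 + -1·3 + 1·1.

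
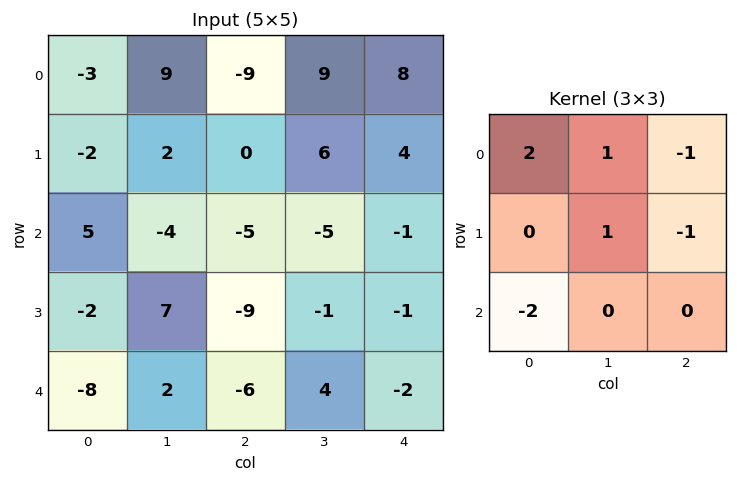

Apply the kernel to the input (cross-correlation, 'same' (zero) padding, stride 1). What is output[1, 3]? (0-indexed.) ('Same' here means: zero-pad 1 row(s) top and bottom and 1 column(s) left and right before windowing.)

The receptive field on the zero-padded input at this output position is [-9 9 8 / 0 6 4 / -5 -5 -1]. Elementwise product with the kernel and sum: -9·2 + 9·1 + 8·-1 + 6·1 + 4·-1 + -5·-2.

-5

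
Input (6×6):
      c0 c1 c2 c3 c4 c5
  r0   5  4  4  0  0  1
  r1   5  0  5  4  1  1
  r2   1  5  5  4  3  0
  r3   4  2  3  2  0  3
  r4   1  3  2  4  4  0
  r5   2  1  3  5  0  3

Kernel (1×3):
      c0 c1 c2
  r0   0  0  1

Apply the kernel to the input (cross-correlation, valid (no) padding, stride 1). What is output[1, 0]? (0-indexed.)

The receptive field on the input at this output position is [5 0 5]. Elementwise product with the kernel and sum: 5·1.

5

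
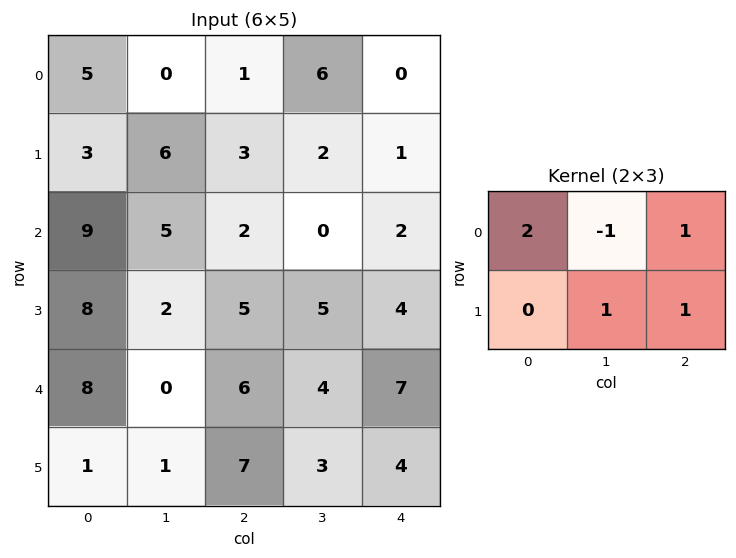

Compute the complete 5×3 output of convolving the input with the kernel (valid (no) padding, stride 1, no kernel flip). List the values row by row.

Output[0,0]: The receptive field on the input at this output position is [5 0 1 / 3 6 3]. Elementwise product with the kernel and sum: 5·2 + 0·-1 + 1·1 + 6·1 + 3·1.

20 10 -1
10 13 7
22 18 15
25 14 20
30 8 22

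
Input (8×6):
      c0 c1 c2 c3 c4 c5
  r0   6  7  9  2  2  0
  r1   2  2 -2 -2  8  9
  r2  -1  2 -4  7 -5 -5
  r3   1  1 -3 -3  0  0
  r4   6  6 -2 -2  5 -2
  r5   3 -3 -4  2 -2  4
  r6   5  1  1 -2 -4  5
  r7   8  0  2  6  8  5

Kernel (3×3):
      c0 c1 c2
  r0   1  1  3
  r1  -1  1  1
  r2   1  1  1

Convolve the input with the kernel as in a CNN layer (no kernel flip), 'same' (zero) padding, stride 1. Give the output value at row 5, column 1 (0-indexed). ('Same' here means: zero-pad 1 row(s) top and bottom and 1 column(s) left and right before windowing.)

The receptive field on the zero-padded input at this output position is [6 6 -2 / 3 -3 -4 / 5 1 1]. Elementwise product with the kernel and sum: 6·1 + 6·1 + -2·3 + 3·-1 + -3·1 + -4·1 + 5·1 + 1·1 + 1·1.

3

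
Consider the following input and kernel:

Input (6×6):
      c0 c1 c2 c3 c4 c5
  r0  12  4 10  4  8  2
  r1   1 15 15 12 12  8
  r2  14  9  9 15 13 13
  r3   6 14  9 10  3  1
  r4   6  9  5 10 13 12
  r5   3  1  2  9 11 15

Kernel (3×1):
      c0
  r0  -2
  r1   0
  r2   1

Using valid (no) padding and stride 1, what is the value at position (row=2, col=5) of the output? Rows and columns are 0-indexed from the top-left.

The receptive field on the input at this output position is [13 / 1 / 12]. Elementwise product with the kernel and sum: 13·-2 + 12·1.

-14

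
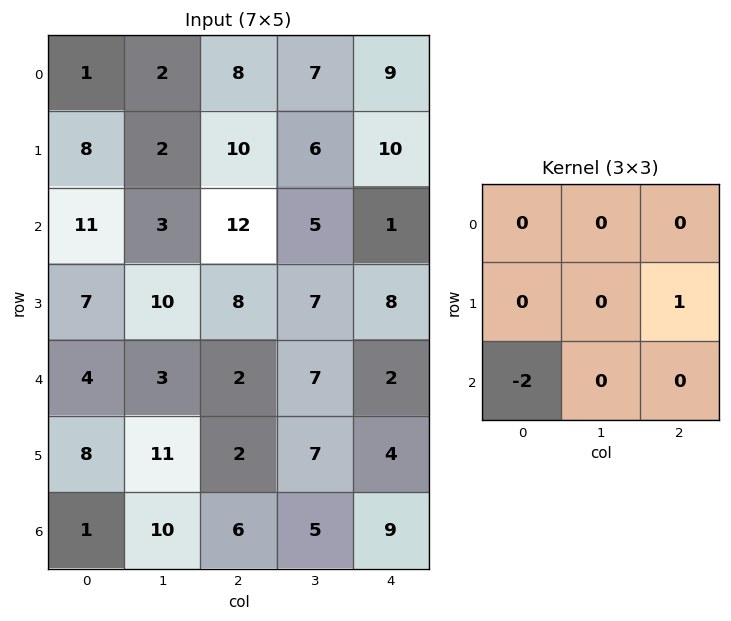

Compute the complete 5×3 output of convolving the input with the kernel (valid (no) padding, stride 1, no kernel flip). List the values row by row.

-12 0 -14
-2 -15 -15
0 1 4
-14 -15 -2
0 -13 -8

Output[0,0]: The receptive field on the input at this output position is [1 2 8 / 8 2 10 / 11 3 12]. Elementwise product with the kernel and sum: 10·1 + 11·-2.
Output[0,1]: The receptive field on the input at this output position is [2 8 7 / 2 10 6 / 3 12 5]. Elementwise product with the kernel and sum: 6·1 + 3·-2.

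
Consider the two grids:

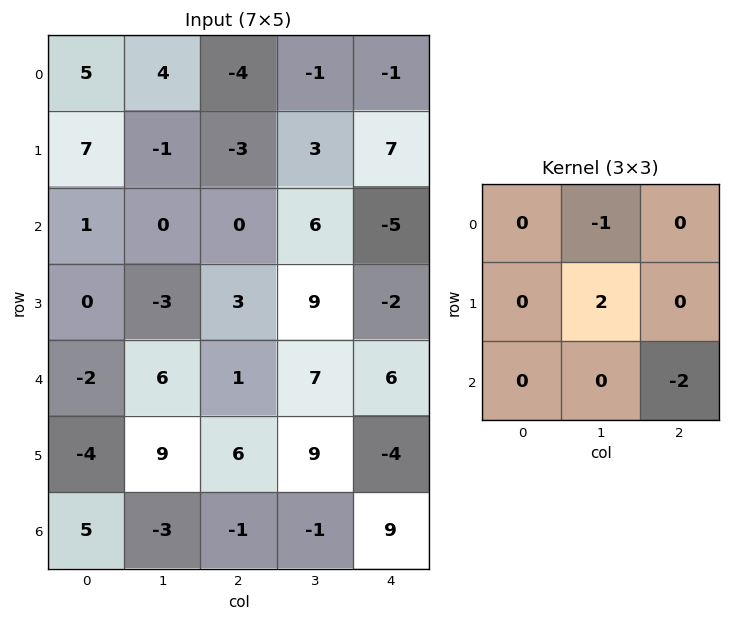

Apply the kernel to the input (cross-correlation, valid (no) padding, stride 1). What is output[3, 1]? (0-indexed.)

-19

The receptive field on the input at this output position is [-3 3 9 / 6 1 7 / 9 6 9]. Elementwise product with the kernel and sum: 3·-1 + 1·2 + 9·-2.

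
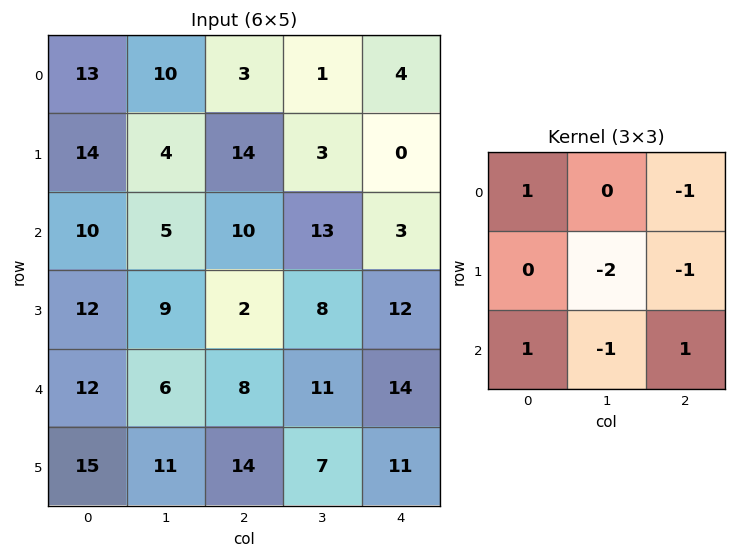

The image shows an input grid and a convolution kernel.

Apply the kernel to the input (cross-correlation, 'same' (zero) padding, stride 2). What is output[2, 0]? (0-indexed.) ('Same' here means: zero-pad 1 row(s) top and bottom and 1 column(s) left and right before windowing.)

The receptive field on the zero-padded input at this output position is [0 12 9 / 0 12 6 / 0 15 11]. Elementwise product with the kernel and sum: 0·1 + 9·-1 + 12·-2 + 6·-1 + 0·1 + 15·-1 + 11·1.

-43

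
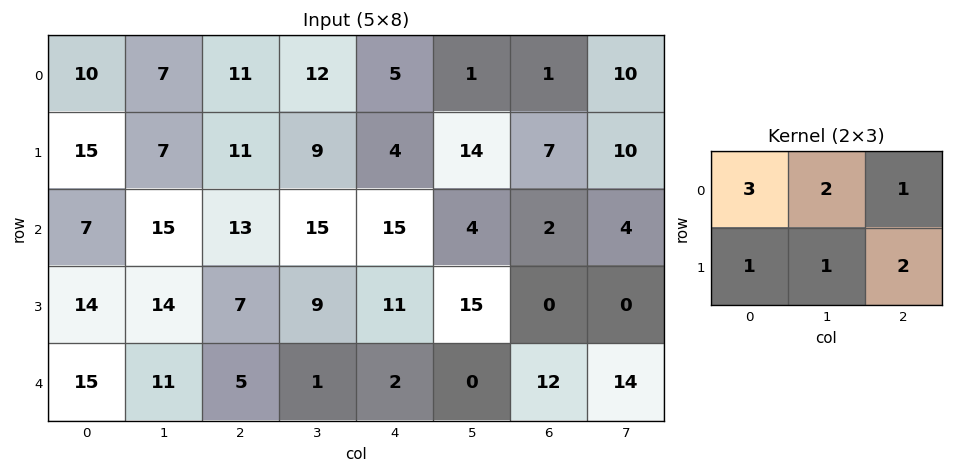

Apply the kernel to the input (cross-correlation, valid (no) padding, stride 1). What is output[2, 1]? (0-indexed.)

125

The receptive field on the input at this output position is [15 13 15 / 14 7 9]. Elementwise product with the kernel and sum: 15·3 + 13·2 + 15·1 + 14·1 + 7·1 + 9·2.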